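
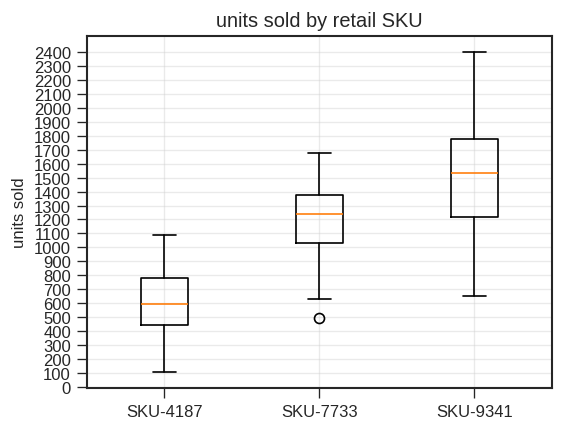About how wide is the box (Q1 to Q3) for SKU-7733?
≈ 400

Q3 ≈ 1400, Q1 ≈ 1000; IQR ≈ 400.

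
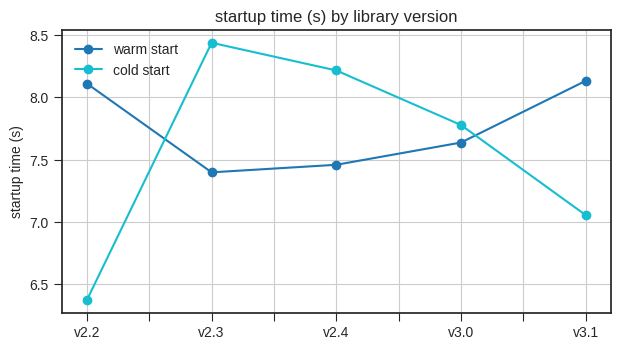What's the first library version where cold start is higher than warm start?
v2.3

v2.2: cold start ≈ 6.4 vs warm start ≈ 8.2 (not yet); v2.3: cold start ≈ 8.4 vs warm start ≈ 7.4 (first crossover).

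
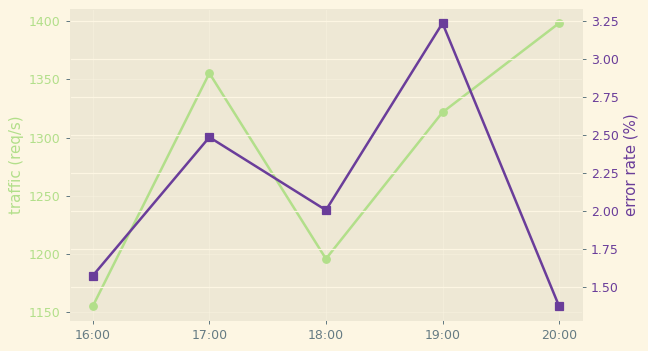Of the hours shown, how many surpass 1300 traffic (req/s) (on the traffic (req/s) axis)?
3

Above 1300: 17:00, 19:00, 20:00.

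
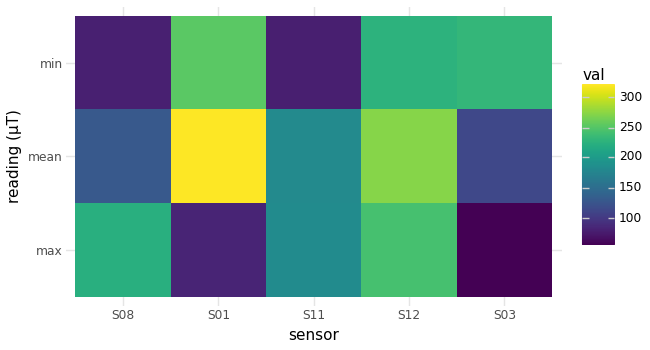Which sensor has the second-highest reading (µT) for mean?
Top 3 for mean: S01 ≈ 325, S12 ≈ 275, S11 ≈ 175.

S12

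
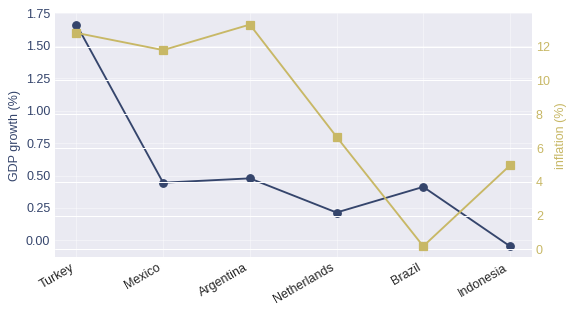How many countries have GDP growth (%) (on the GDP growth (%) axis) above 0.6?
1

Above 0.6: Turkey.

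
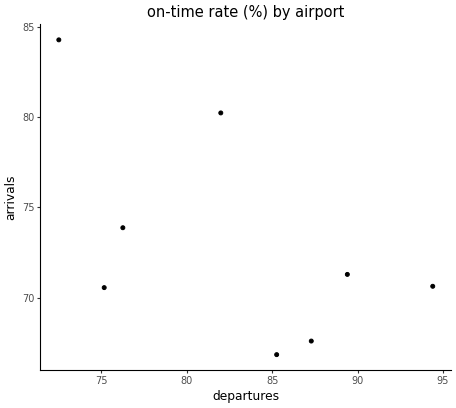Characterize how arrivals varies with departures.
negative, moderate

Points are negatively correlated; moderate (|r| ≈ 0.6).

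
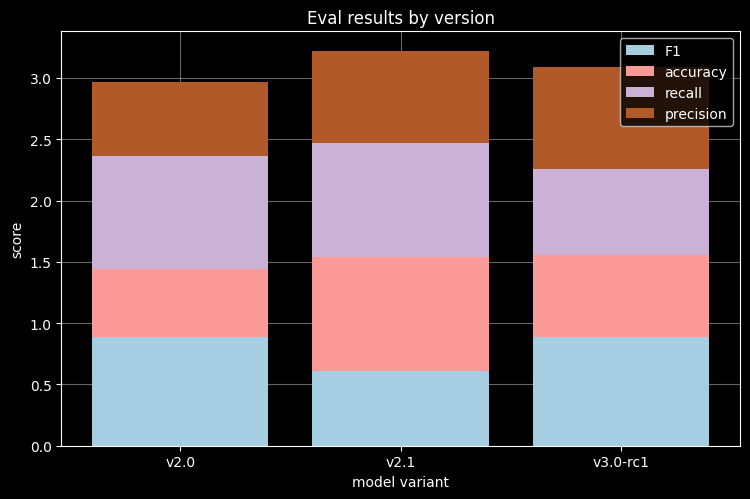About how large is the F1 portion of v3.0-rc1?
≈ 1.0

F1 top ≈ 1.0, bottom ≈ 0.0; segment ≈ 1.0.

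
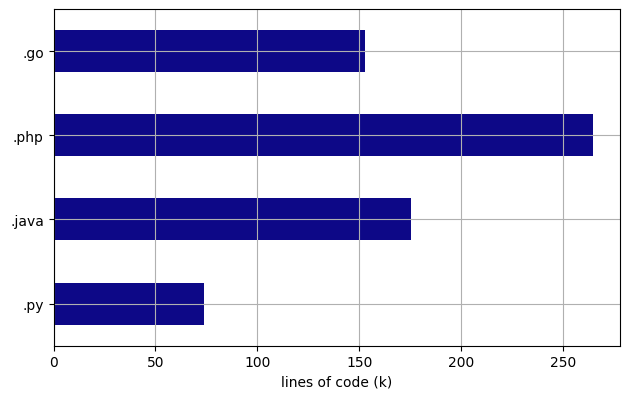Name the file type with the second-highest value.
.java

Top 3: .php ≈ 275, .java ≈ 175, .go ≈ 150.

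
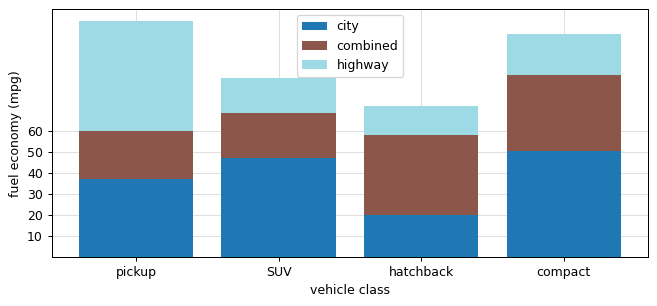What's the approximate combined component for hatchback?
≈ 40

combined top ≈ 60, bottom ≈ 20; segment ≈ 40.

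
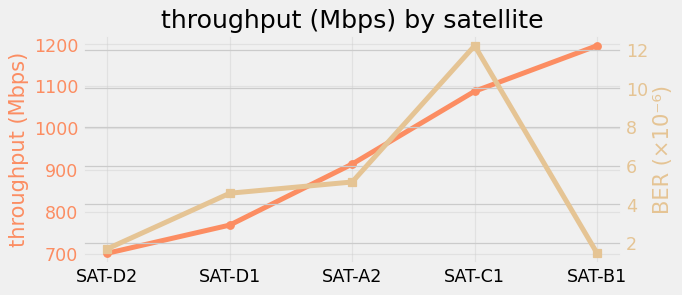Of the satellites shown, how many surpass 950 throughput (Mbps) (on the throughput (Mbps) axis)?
2

Above 950: SAT-C1, SAT-B1.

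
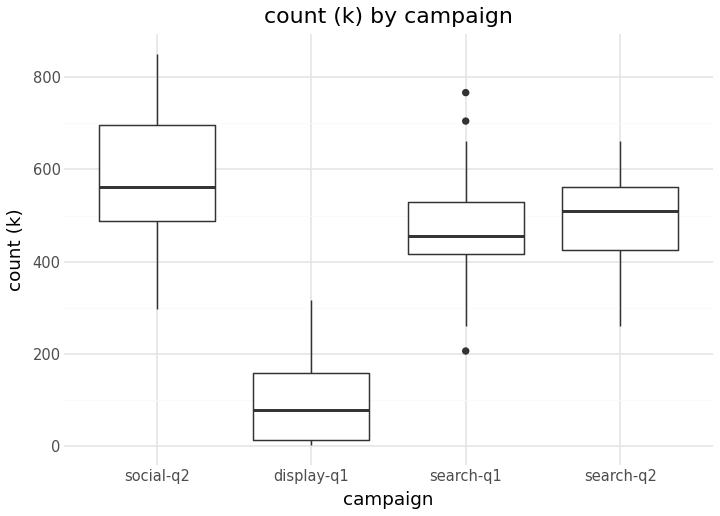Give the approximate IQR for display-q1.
≈ 150

Q3 ≈ 150, Q1 ≈ 0; IQR ≈ 150.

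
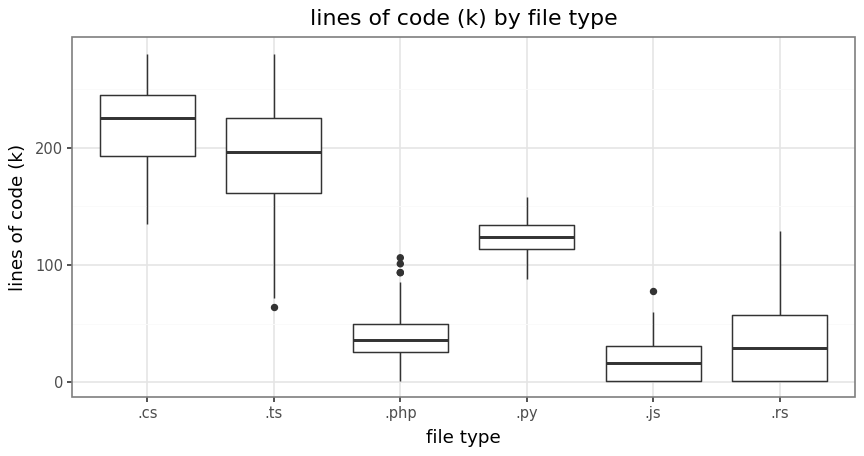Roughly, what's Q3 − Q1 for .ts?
≈ 60

Q3 ≈ 220, Q1 ≈ 160; IQR ≈ 60.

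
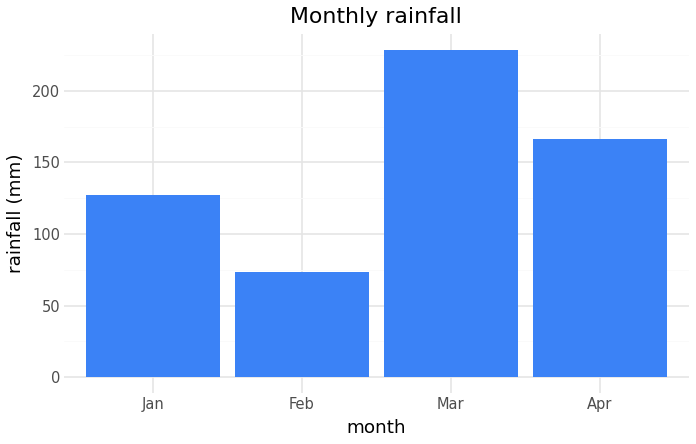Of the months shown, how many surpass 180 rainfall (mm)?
Above 180: Mar.

1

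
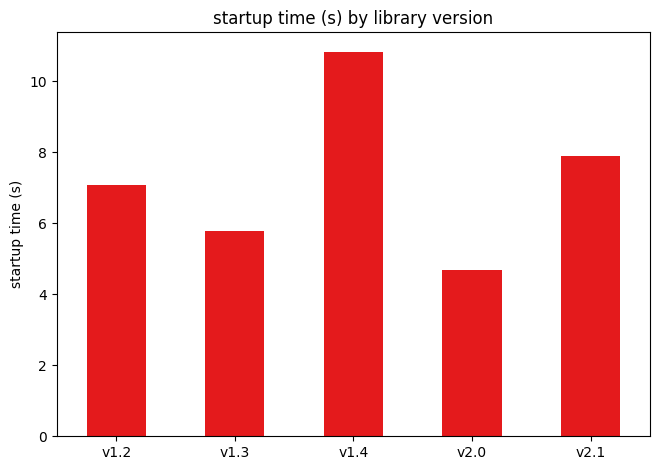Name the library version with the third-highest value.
v1.2

Top 4: v1.4 ≈ 11, v2.1 ≈ 8, v1.2 ≈ 7, v1.3 ≈ 6.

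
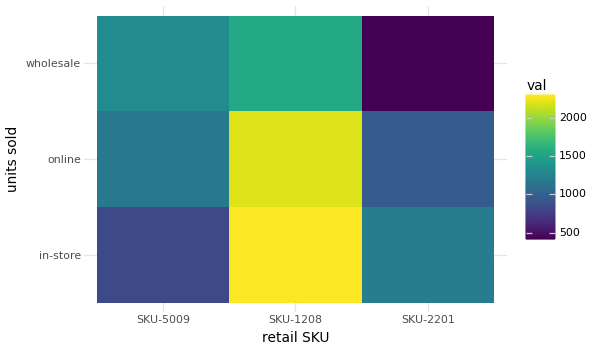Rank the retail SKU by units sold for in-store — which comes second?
SKU-2201

Top 3 for in-store: SKU-1208 ≈ 2400, SKU-2201 ≈ 1200, SKU-5009 ≈ 800.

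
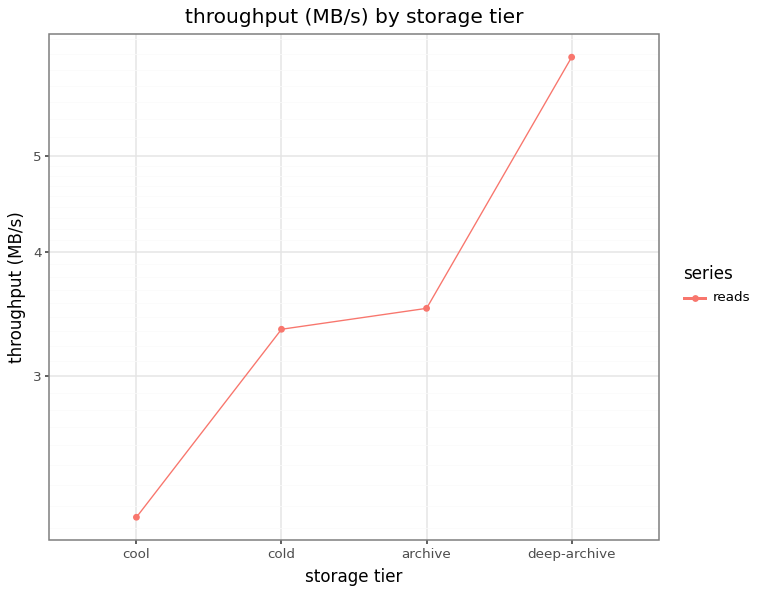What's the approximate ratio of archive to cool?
archive ≈ 3.5, cool ≈ 2.0; 3.5/2.0 ≈ 1.75.

≈ 1.75×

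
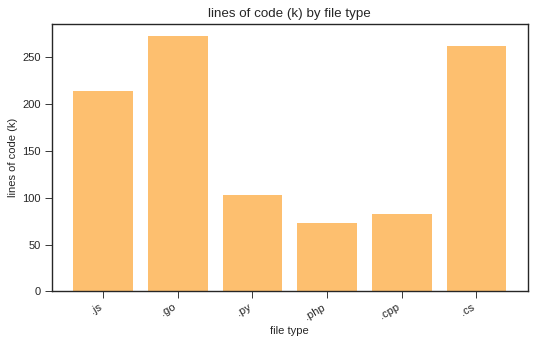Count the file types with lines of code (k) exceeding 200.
Above 200: .js, .go, .cs.

3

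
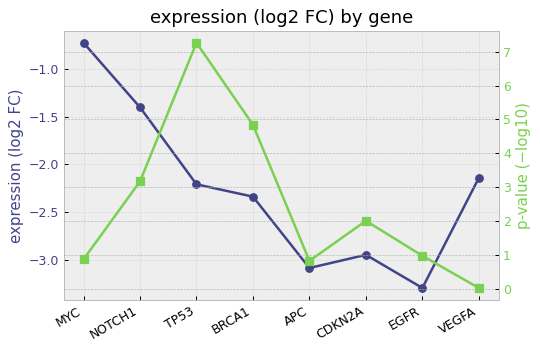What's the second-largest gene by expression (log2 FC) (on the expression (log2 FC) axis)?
Top 3 (on the expression (log2 FC) axis): MYC ≈ -0.5, NOTCH1 ≈ -1.5, VEGFA ≈ -2.0.

NOTCH1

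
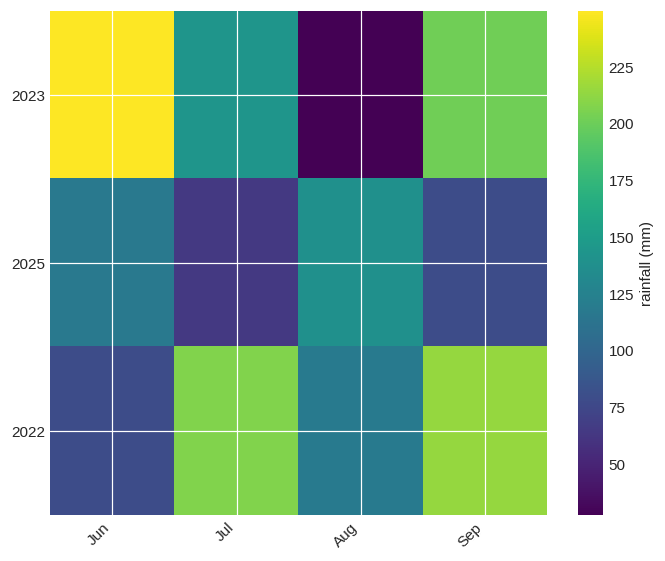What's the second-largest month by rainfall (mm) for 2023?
Sep

Top 3 for 2023: Jun ≈ 240, Sep ≈ 200, Jul ≈ 140.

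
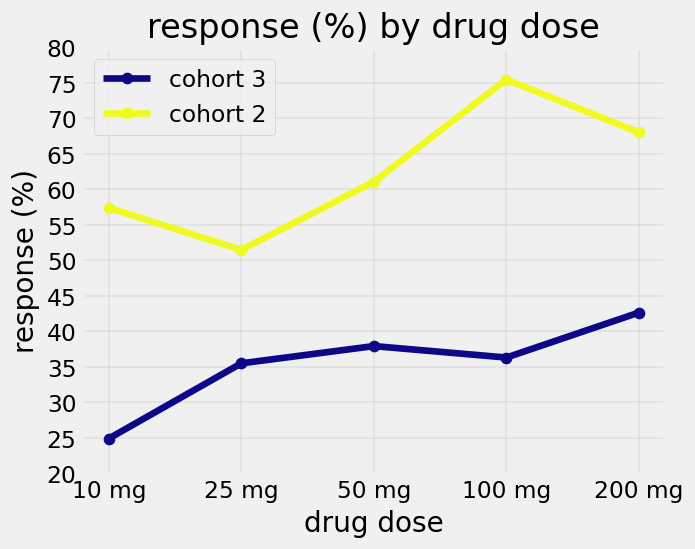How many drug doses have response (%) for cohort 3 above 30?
4

Above 30: 25 mg, 50 mg, 100 mg, 200 mg.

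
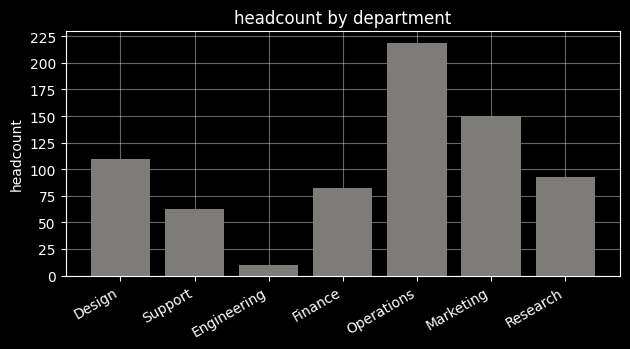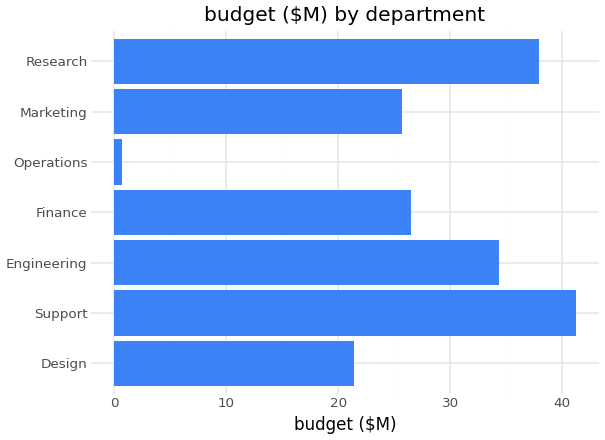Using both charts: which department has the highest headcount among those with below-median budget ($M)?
Chart 2 median budget ($M) ≈ 25; below-median departments: Design, Operations, Marketing. Among those, Operations has the highest headcount (≈ 225).

Operations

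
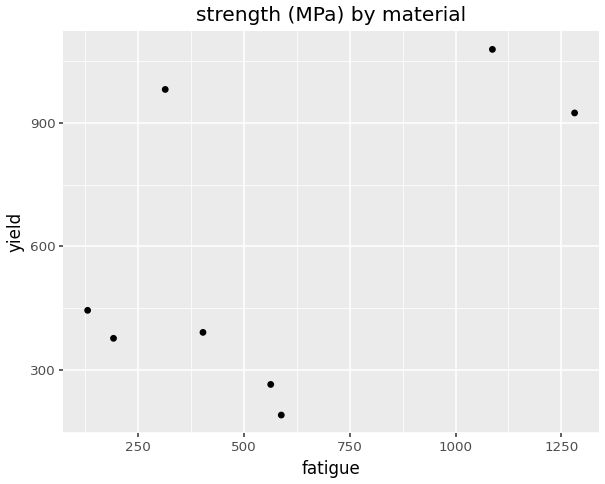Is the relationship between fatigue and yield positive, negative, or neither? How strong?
Points are positively correlated; moderate (|r| ≈ 0.5).

positive, moderate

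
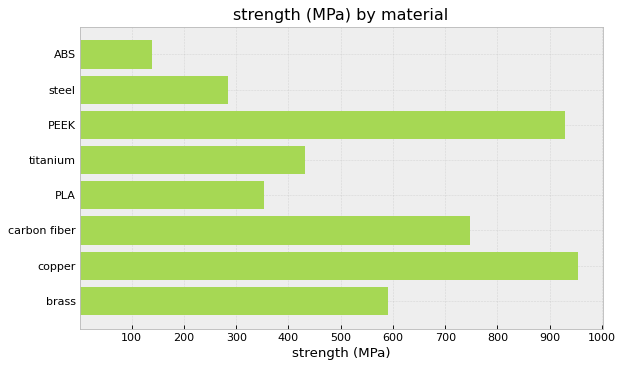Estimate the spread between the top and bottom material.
≈ 900

Max copper ≈ 1000, min ABS ≈ 100; range ≈ 900.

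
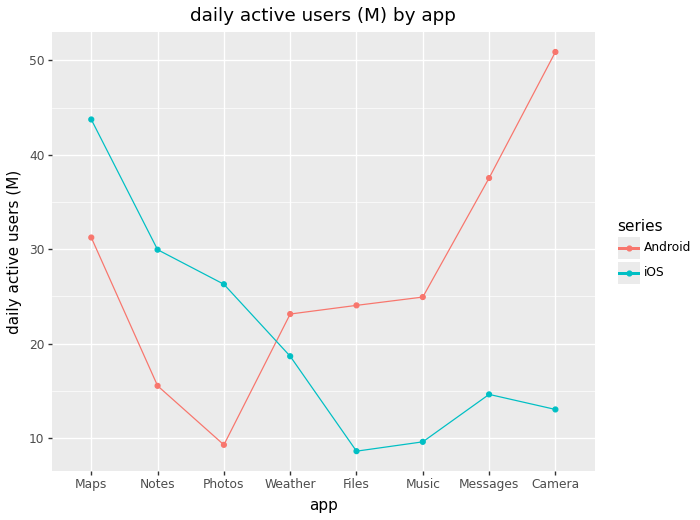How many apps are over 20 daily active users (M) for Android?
6

Above 20: Maps, Weather, Files, Music, Messages, Camera.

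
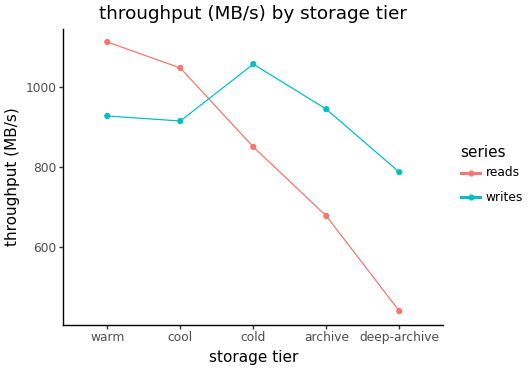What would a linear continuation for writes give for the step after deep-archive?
Last three: 1100, 900, 800 → slope ≈ -150/step → next ≈ 650.

≈ 650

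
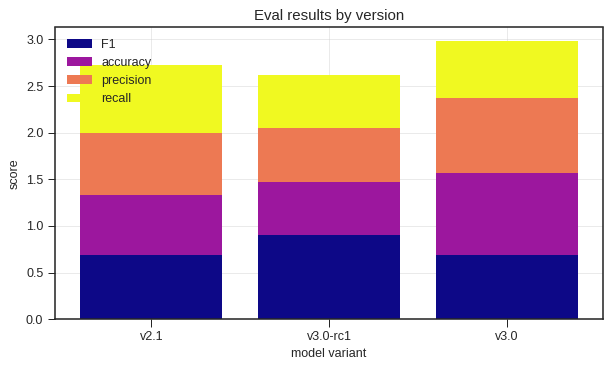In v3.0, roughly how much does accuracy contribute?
accuracy top ≈ 1.5, bottom ≈ 0.5; segment ≈ 1.0.

≈ 1.0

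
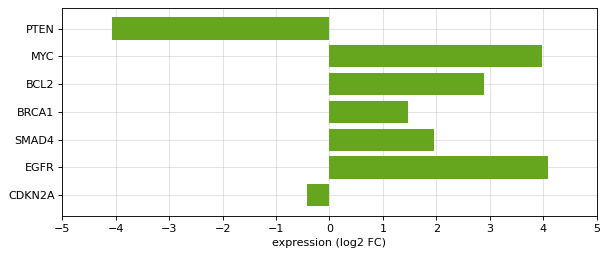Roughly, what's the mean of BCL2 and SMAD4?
(3 + 2) / 2 ≈ 2.

≈ 2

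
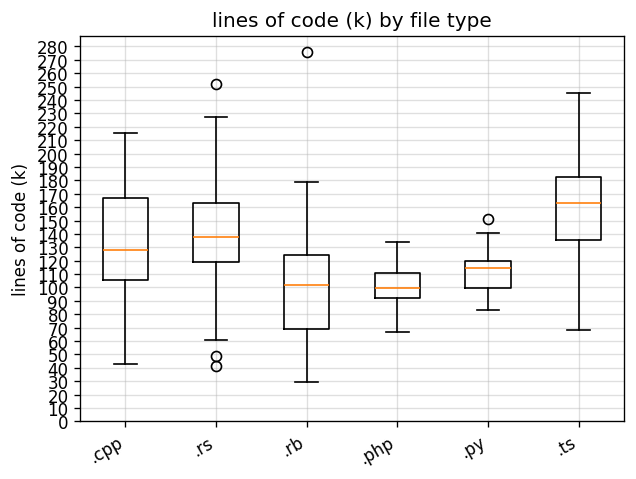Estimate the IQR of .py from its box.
≈ 20

Q3 ≈ 120, Q1 ≈ 100; IQR ≈ 20.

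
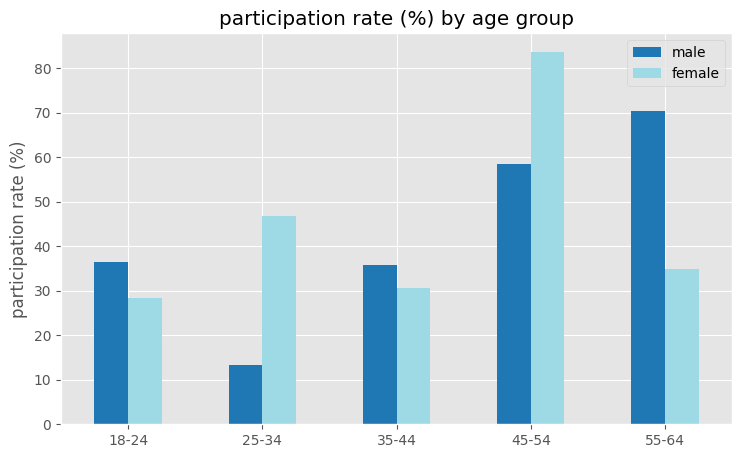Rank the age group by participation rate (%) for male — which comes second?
45-54

Top 3 for male: 55-64 ≈ 70, 45-54 ≈ 60, 18-24 ≈ 40.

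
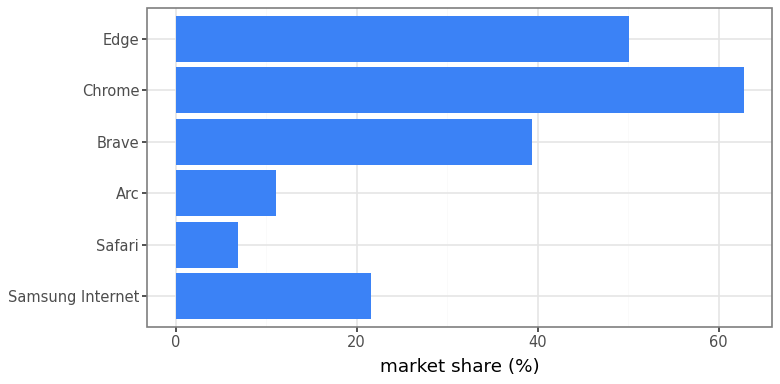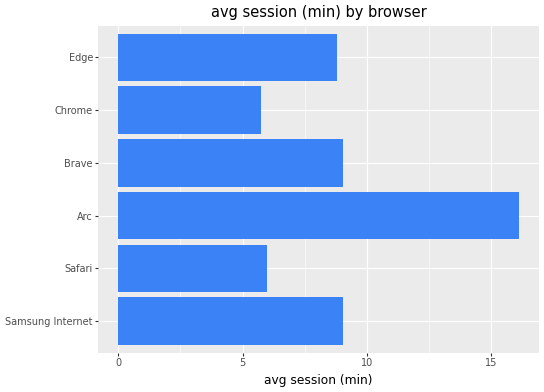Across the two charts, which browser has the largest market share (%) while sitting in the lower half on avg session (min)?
Chart 2 median avg session (min) ≈ 8; below-median browsers: Safari, Chrome, Edge. Among those, Chrome has the highest market share (%) (≈ 60).

Chrome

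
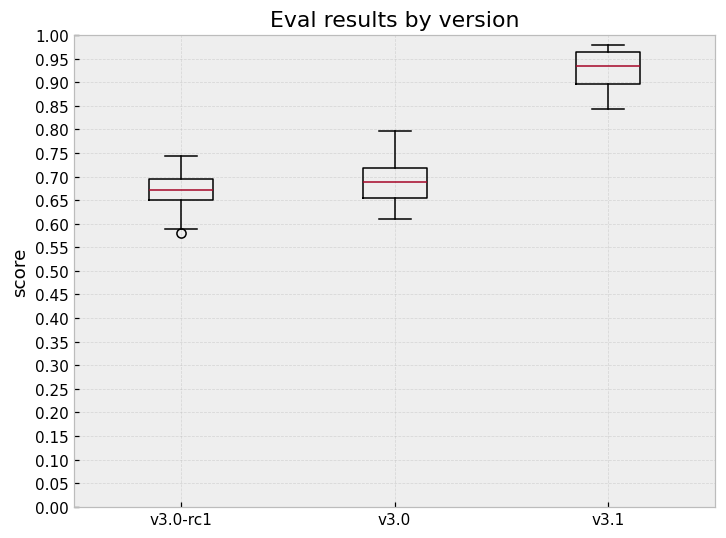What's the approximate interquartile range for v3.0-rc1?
Q3 ≈ 0.70, Q1 ≈ 0.65; IQR ≈ 0.05.

≈ 0.05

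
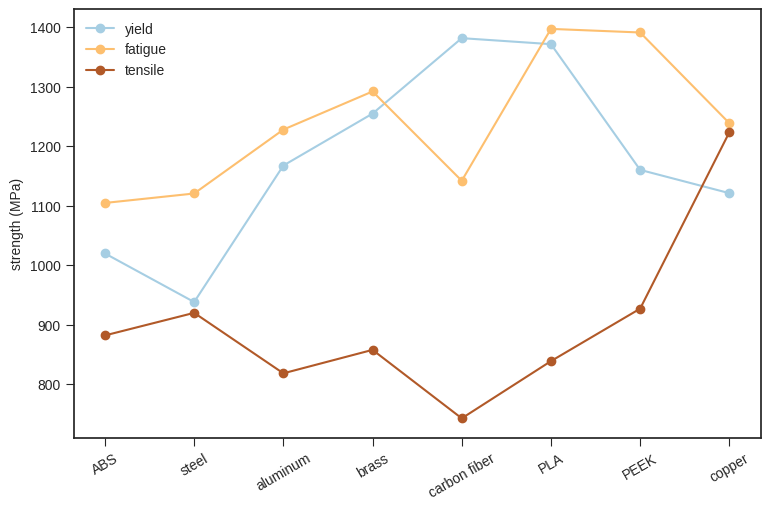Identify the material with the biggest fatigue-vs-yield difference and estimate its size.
carbon fiber: fatigue ≈ 1100, yield ≈ 1400 → gap ≈ 300. Next-largest (PEEK) is only ≈ 200.

carbon fiber, ≈ 300 MPa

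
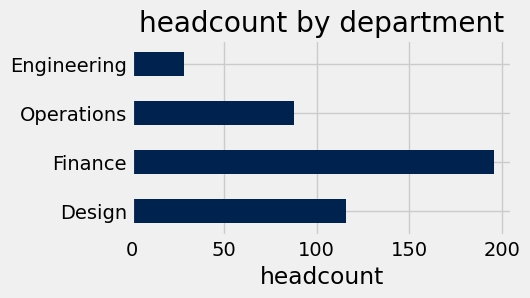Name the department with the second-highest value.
Design

Top 3: Finance ≈ 200, Design ≈ 120, Operations ≈ 80.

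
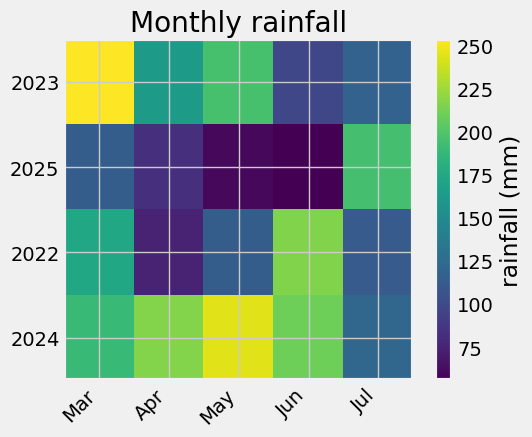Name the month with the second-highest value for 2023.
May

Top 3 for 2023: Mar ≈ 260, May ≈ 200, Apr ≈ 160.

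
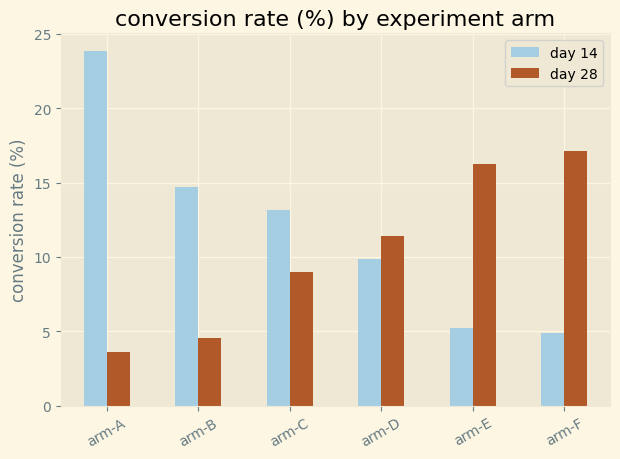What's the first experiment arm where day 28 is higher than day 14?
arm-C: day 28 ≈ 8 vs day 14 ≈ 14 (not yet); arm-D: day 28 ≈ 12 vs day 14 ≈ 10 (first crossover).

arm-D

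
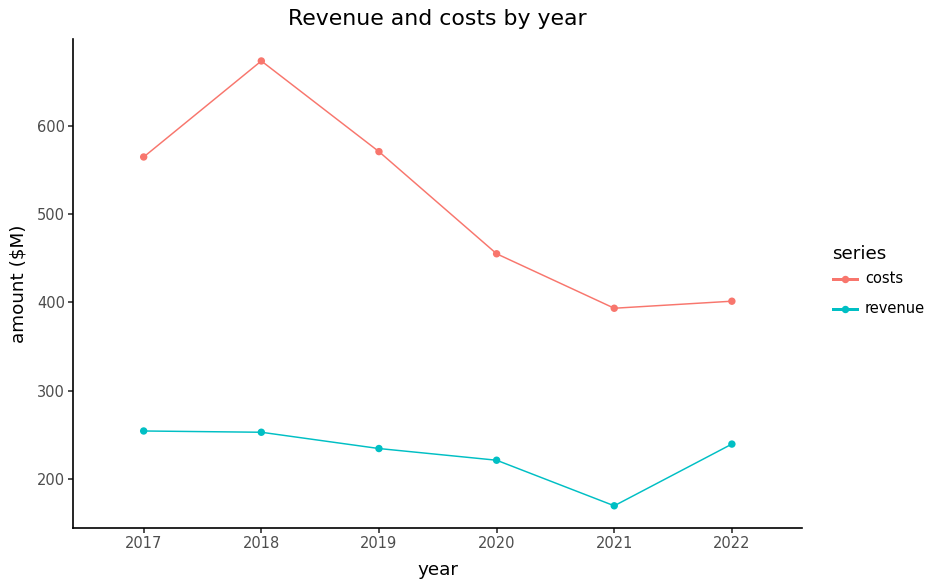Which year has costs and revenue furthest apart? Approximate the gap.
2018, ≈ 400 $M

2018: costs ≈ 650, revenue ≈ 250 → gap ≈ 400. Next-largest (2019) is only ≈ 300.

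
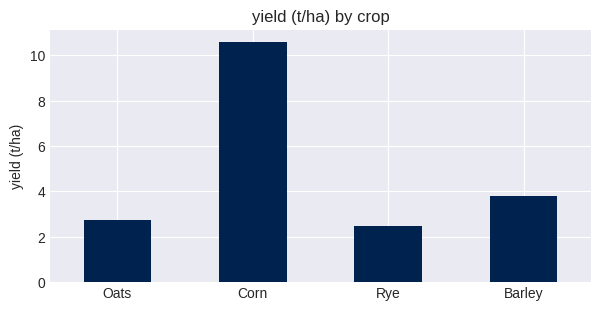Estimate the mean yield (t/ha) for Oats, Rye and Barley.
(3 + 2 + 4) / 3 ≈ 3.

≈ 3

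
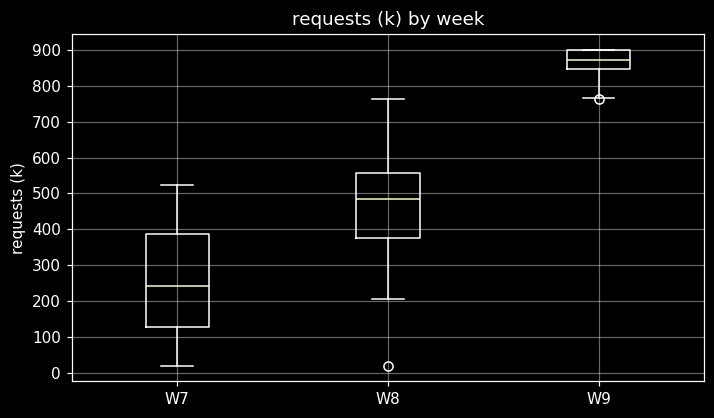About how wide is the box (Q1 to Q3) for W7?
Q3 ≈ 400, Q1 ≈ 100; IQR ≈ 300.

≈ 300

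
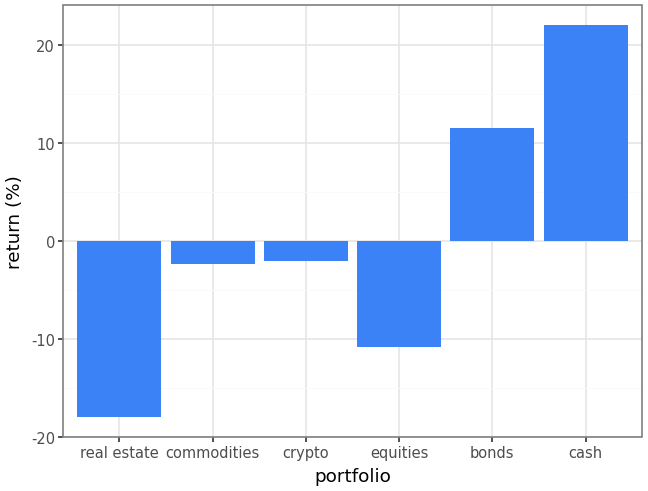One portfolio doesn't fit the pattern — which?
cash ≈ 20; the rest sit between ≈ -20 and ≈ 10.

cash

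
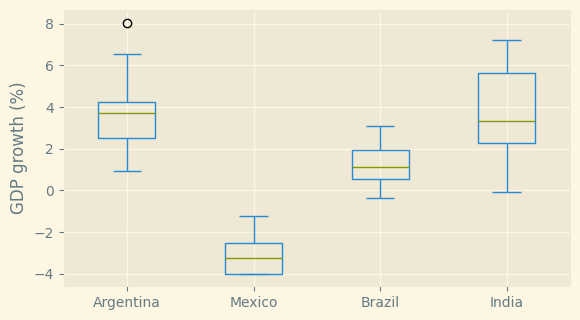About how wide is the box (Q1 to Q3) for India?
Q3 ≈ 6, Q1 ≈ 2; IQR ≈ 4.

≈ 4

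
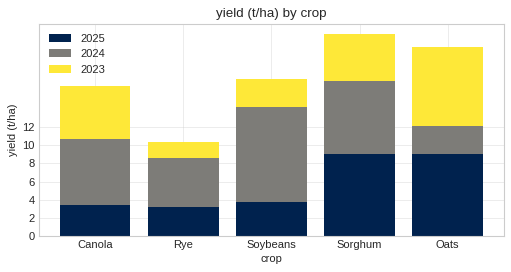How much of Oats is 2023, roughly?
2023 top ≈ 20, bottom ≈ 12; segment ≈ 8.

≈ 8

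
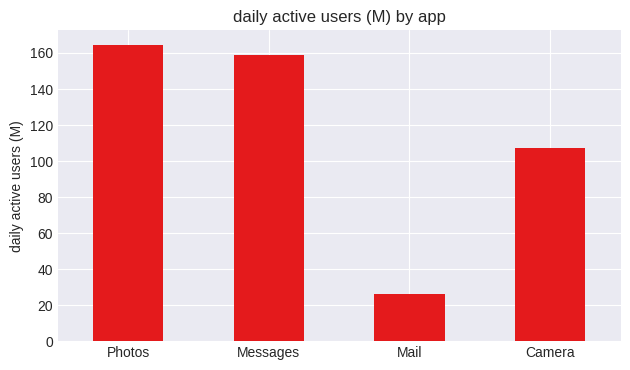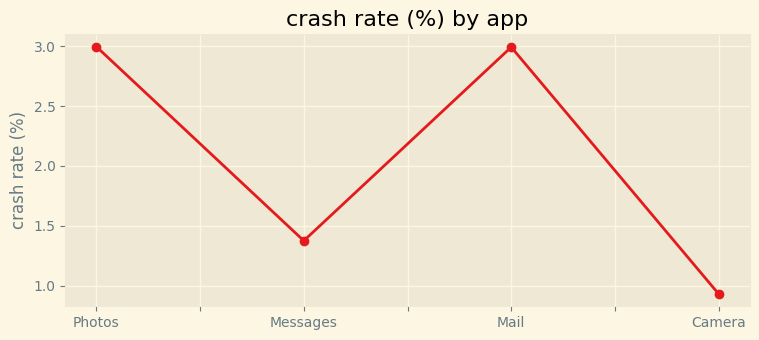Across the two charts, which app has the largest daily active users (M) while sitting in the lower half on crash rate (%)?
Chart 2 median crash rate (%) ≈ 2; below-median apps: Messages, Camera. Among those, Messages has the highest daily active users (M) (≈ 160).

Messages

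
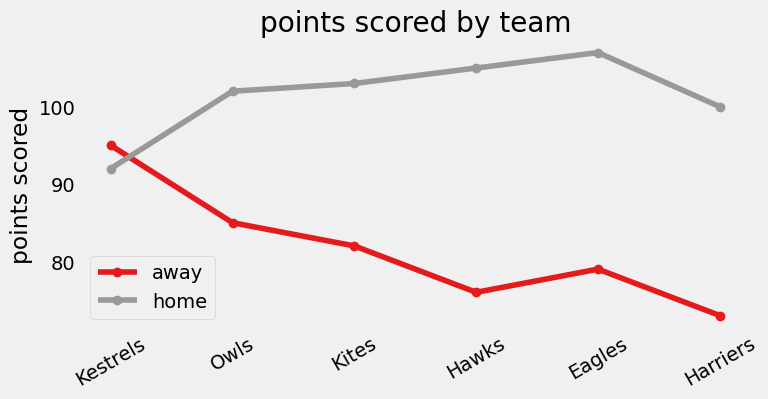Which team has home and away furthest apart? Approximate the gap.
Hawks, ≈ 30

Hawks: home ≈ 105, away ≈ 75 → gap ≈ 30. Next-largest (Eagles) is only ≈ 25.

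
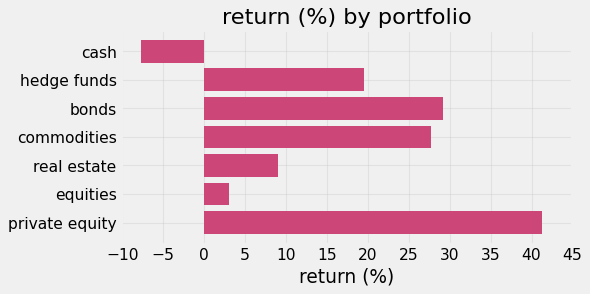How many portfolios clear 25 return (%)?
Above 25: bonds, commodities, private equity.

3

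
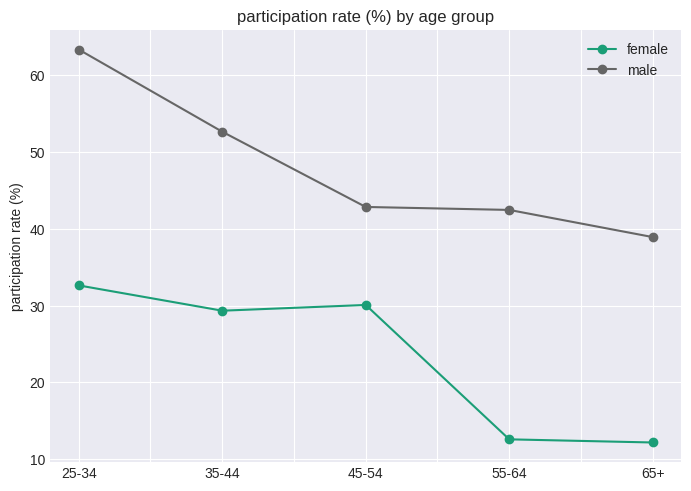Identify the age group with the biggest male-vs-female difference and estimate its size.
25-34, ≈ 30 %

25-34: male ≈ 65, female ≈ 35 → gap ≈ 30. Next-largest (55-64) is only ≈ 25.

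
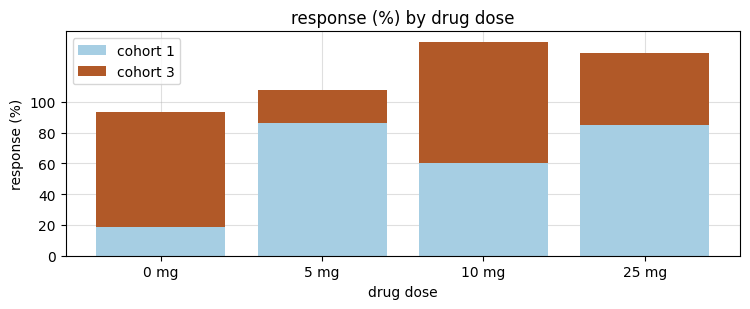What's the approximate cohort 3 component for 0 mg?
cohort 3 top ≈ 100, bottom ≈ 20; segment ≈ 80.

≈ 80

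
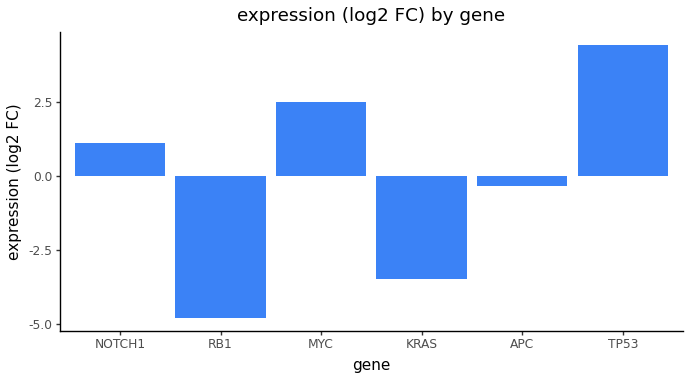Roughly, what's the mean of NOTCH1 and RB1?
≈ -2

(1 + -5) / 2 ≈ -2.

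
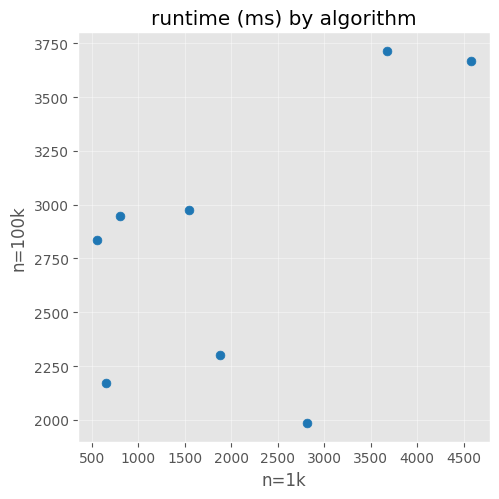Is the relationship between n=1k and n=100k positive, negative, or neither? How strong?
positive, moderate

Points are positively correlated; moderate (|r| ≈ 0.5).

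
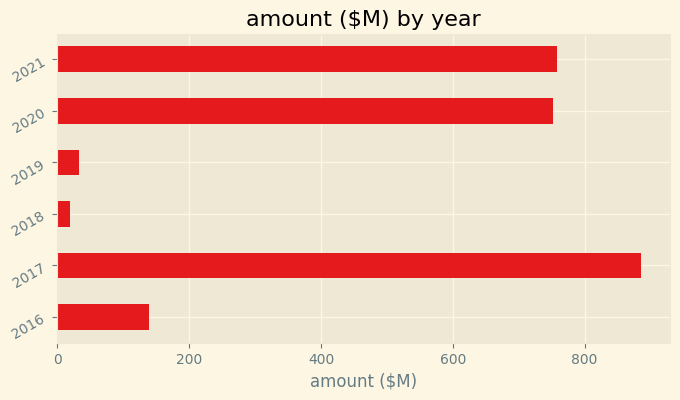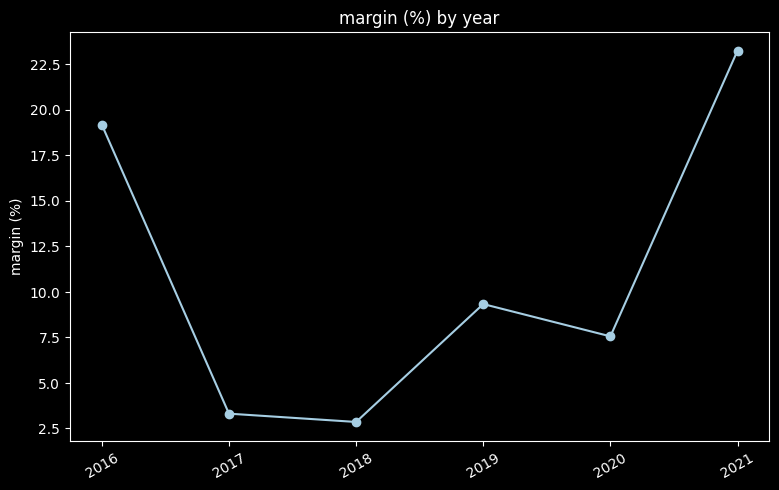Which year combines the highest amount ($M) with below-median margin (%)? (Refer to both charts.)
Chart 2 median margin (%) ≈ 10; below-median years: 2017, 2018, 2020. Among those, 2017 has the highest amount ($M) (≈ 900).

2017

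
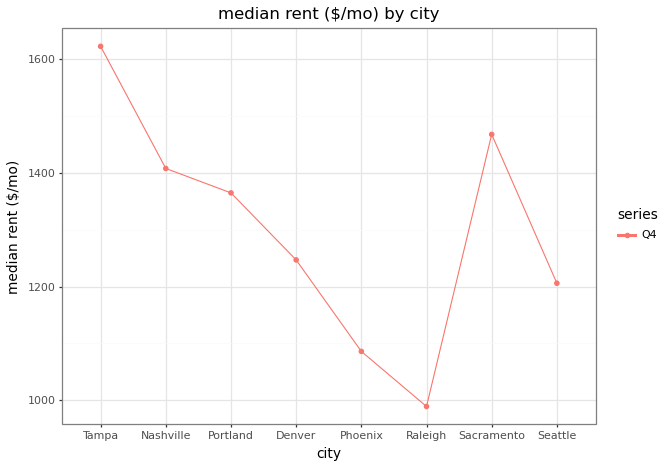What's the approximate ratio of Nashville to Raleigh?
≈ 1.4×

Nashville ≈ 1400, Raleigh ≈ 1000; 1400/1000 ≈ 1.4.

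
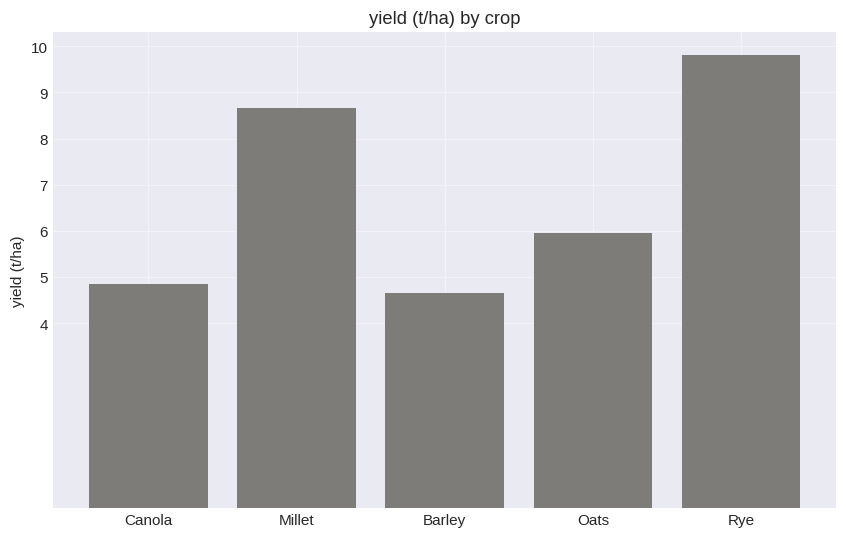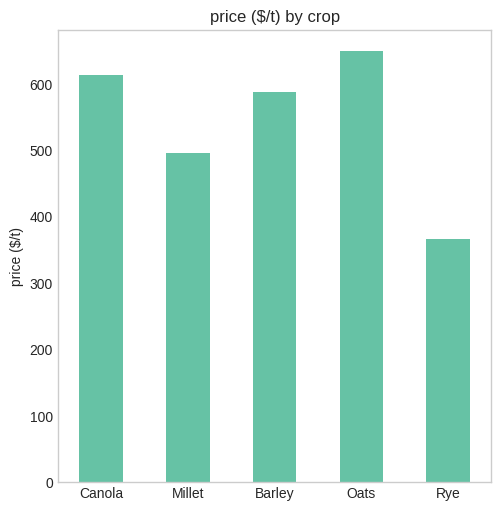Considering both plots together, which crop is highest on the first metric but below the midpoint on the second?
Chart 2 median price ($/t) ≈ 600; below-median crops: Millet, Rye. Among those, Rye has the highest yield (t/ha) (≈ 10).

Rye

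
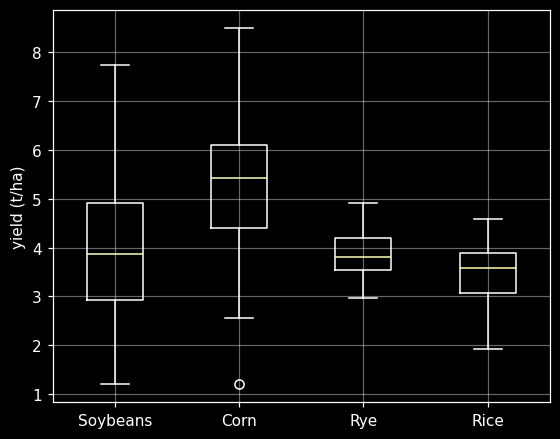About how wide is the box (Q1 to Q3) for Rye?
Q3 ≈ 4.2, Q1 ≈ 3.6; IQR ≈ 0.6.

≈ 0.6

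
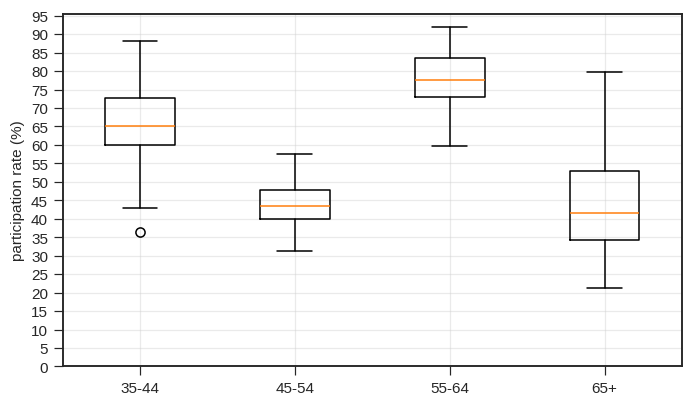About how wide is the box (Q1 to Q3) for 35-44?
Q3 ≈ 75, Q1 ≈ 60; IQR ≈ 15.

≈ 15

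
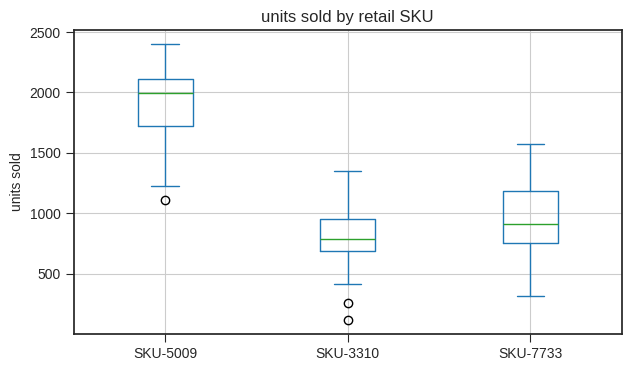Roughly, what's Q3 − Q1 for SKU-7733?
≈ 400

Q3 ≈ 1200, Q1 ≈ 800; IQR ≈ 400.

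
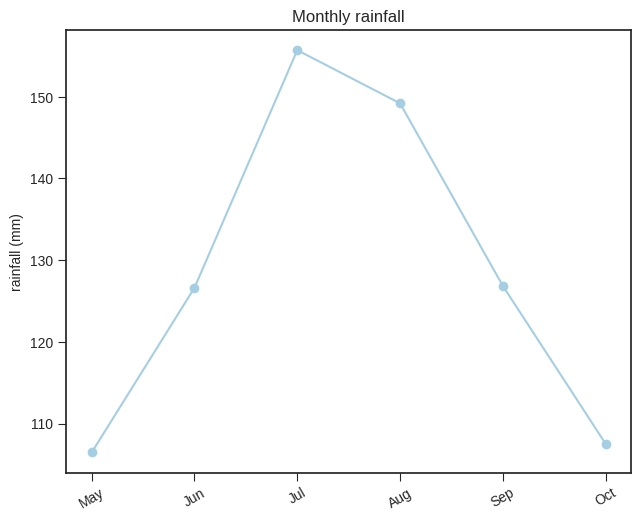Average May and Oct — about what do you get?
(105 + 110) / 2 ≈ 108.

≈ 108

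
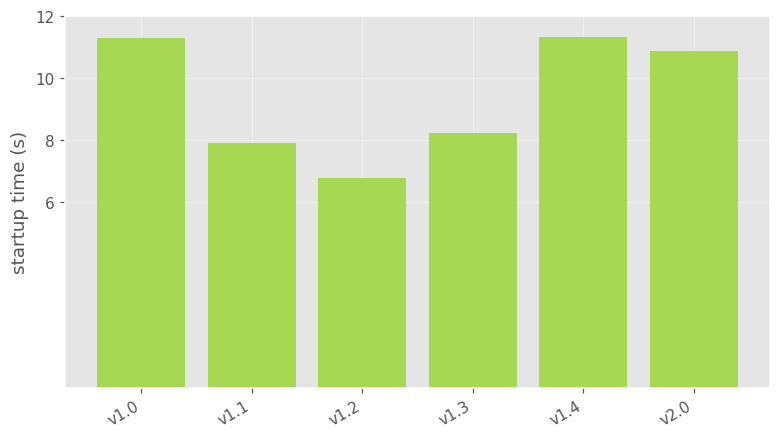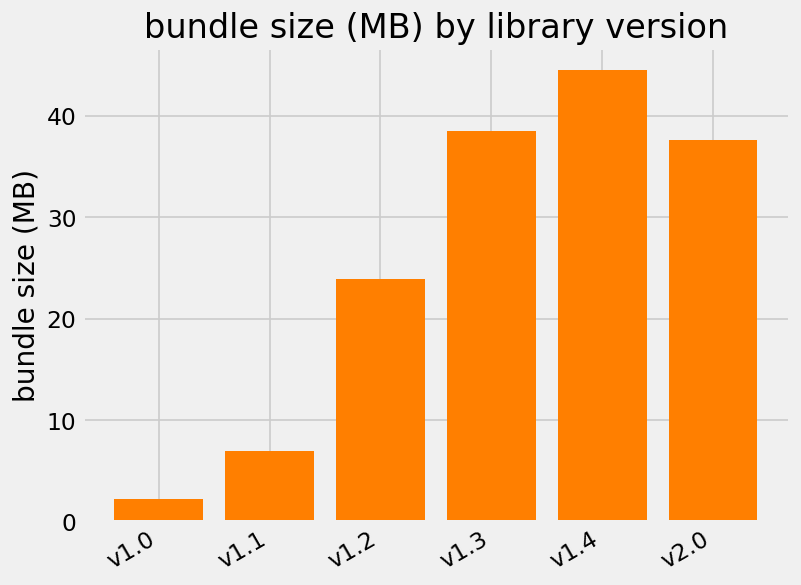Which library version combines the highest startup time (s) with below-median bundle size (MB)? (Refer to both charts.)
v1.0

Chart 2 median bundle size (MB) ≈ 30; below-median library versions: v1.0, v1.1, v1.2. Among those, v1.0 has the highest startup time (s) (≈ 12).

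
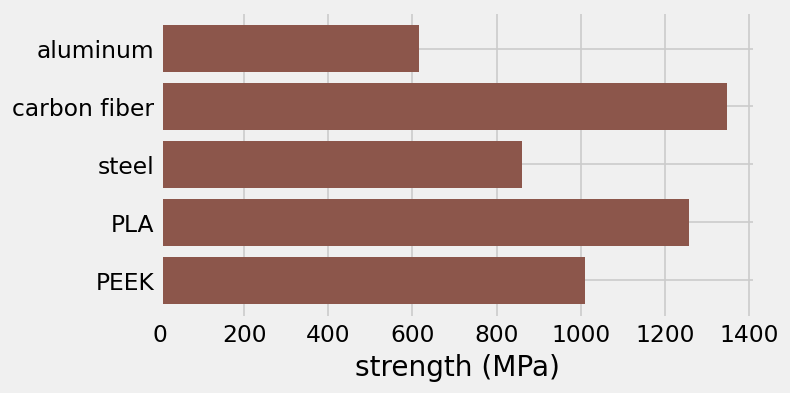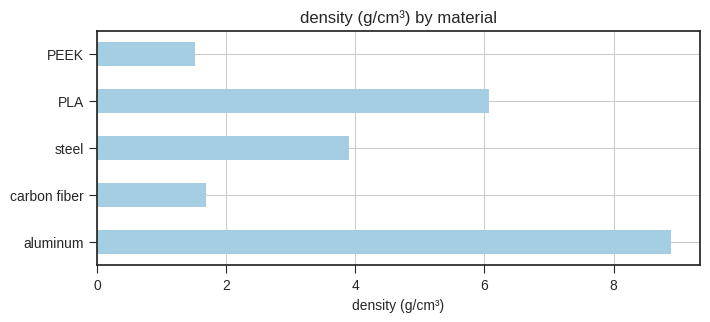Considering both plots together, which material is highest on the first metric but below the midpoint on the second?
carbon fiber

Chart 2 median density (g/cm³) ≈ 4; below-median materials: carbon fiber, PEEK. Among those, carbon fiber has the highest strength (MPa) (≈ 1400).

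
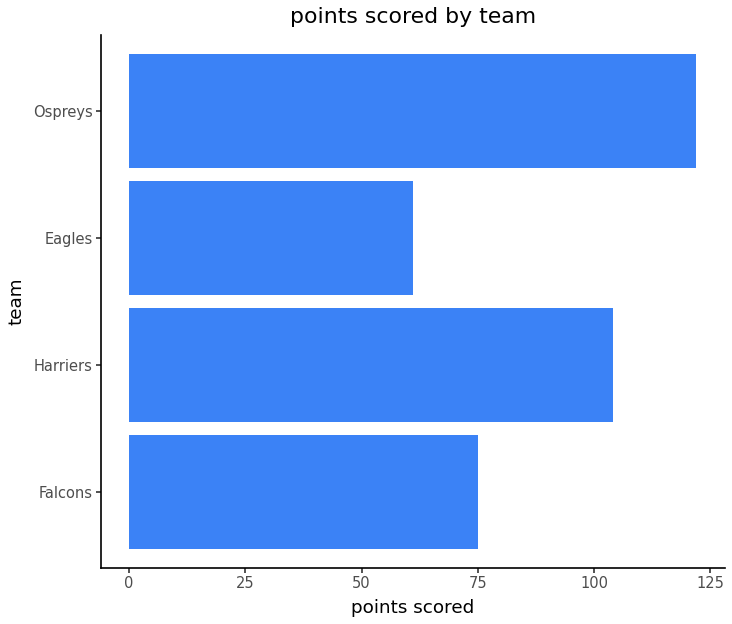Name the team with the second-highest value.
Harriers

Top 3: Ospreys ≈ 120, Harriers ≈ 100, Falcons ≈ 80.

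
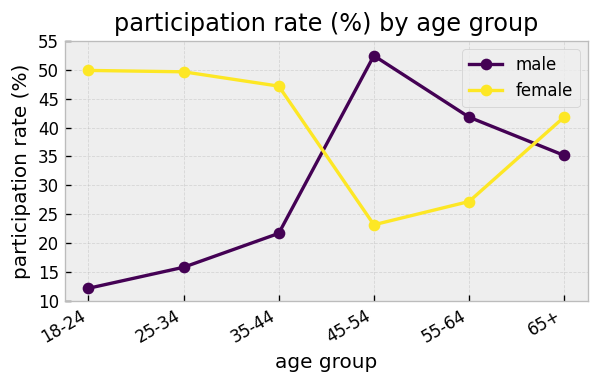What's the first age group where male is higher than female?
45-54

35-44: male ≈ 20 vs female ≈ 45 (not yet); 45-54: male ≈ 50 vs female ≈ 25 (first crossover).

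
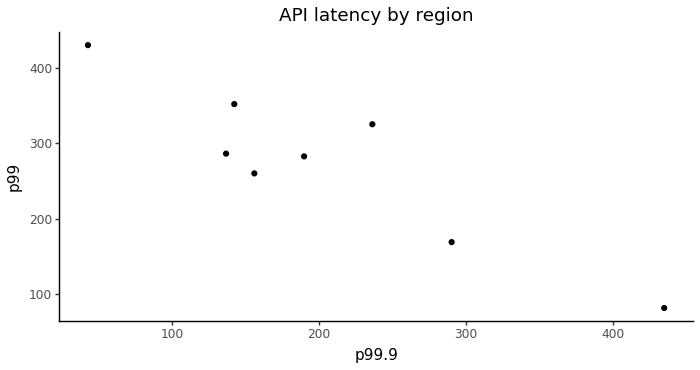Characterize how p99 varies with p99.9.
Points are negatively correlated; strong (|r| ≈ 0.9).

negative, strong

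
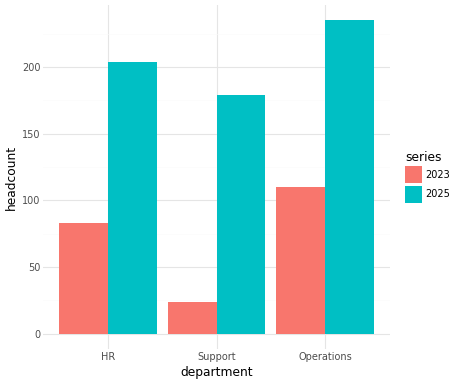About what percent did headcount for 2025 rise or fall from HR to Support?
≈ -10%

HR ≈ 200, Support ≈ 180; (180 − 200) / 200 ≈ -10%.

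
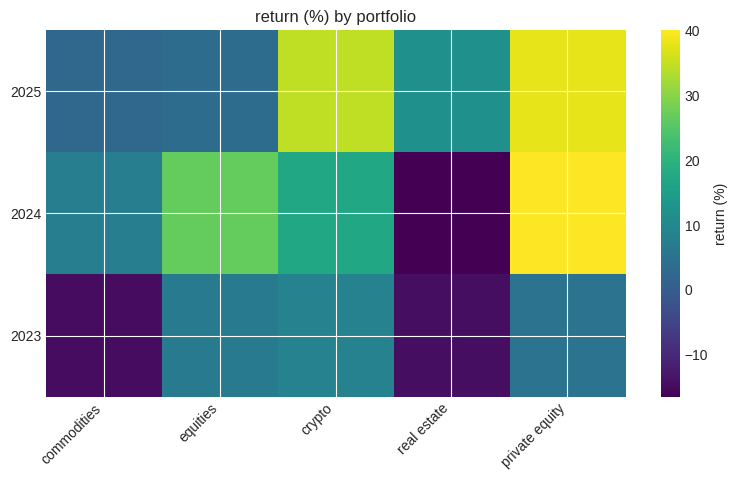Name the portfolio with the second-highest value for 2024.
Top 3 for 2024: private equity ≈ 40, equities ≈ 25, crypto ≈ 15.

equities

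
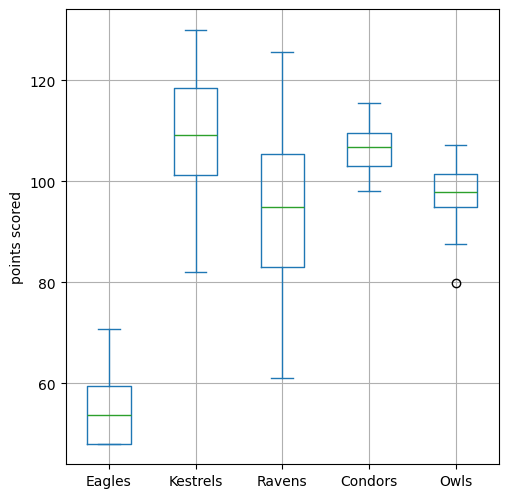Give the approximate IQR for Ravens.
≈ 20

Q3 ≈ 105, Q1 ≈ 85; IQR ≈ 20.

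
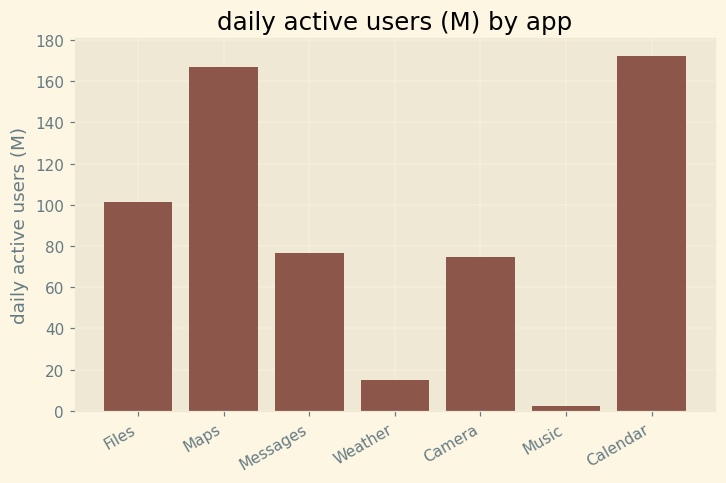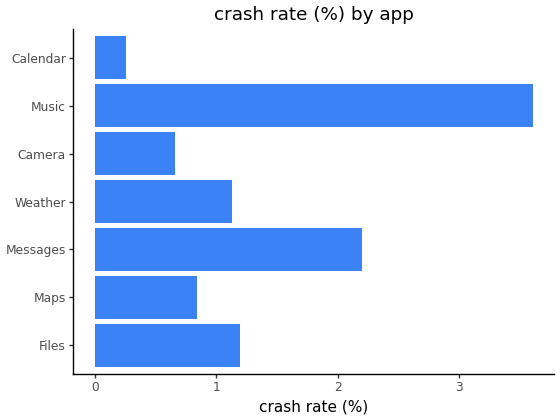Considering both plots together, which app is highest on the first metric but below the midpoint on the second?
Calendar

Chart 2 median crash rate (%) ≈ 1; below-median apps: Maps, Camera, Calendar. Among those, Calendar has the highest daily active users (M) (≈ 180).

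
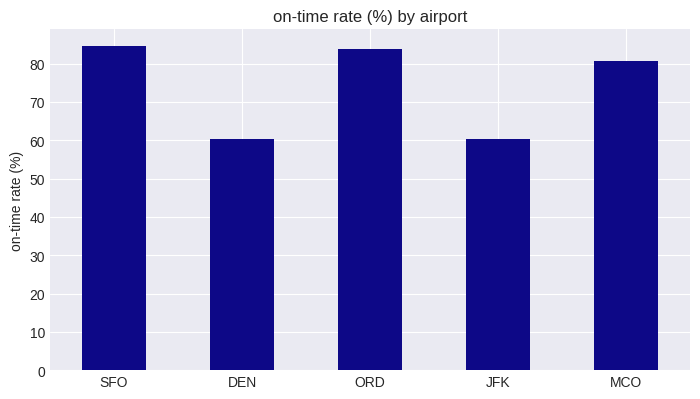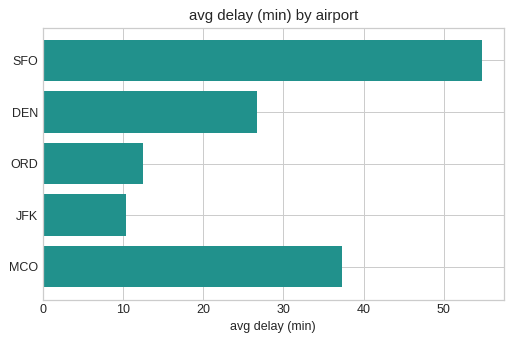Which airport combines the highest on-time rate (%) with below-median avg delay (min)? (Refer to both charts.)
ORD

Chart 2 median avg delay (min) ≈ 30; below-median airports: ORD, JFK. Among those, ORD has the highest on-time rate (%) (≈ 80).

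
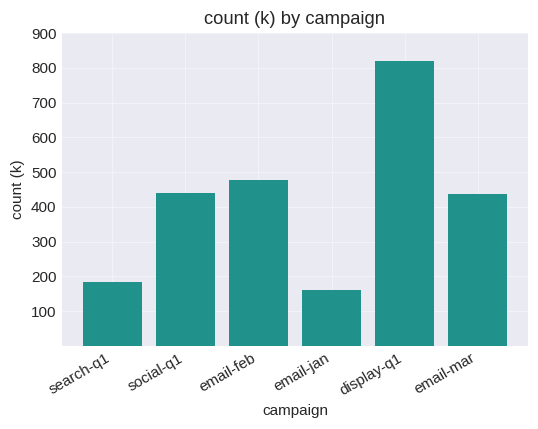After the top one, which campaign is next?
Top 3: display-q1 ≈ 800, email-feb ≈ 500, social-q1 ≈ 400.

email-feb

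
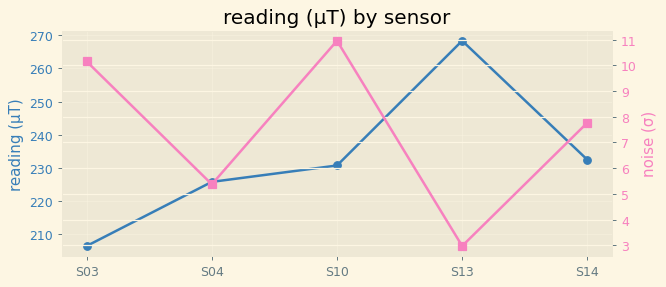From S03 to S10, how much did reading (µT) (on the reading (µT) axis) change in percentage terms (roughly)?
S03 ≈ 210, S10 ≈ 230; (230 − 210) / 210 ≈ +9.5%.

≈ +9.5%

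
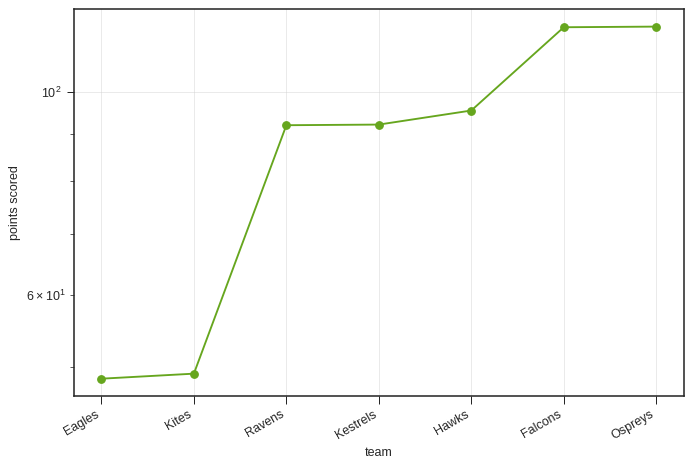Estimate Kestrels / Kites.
≈ 1.8×

Kestrels ≈ 90, Kites ≈ 50; 90/50 ≈ 1.8.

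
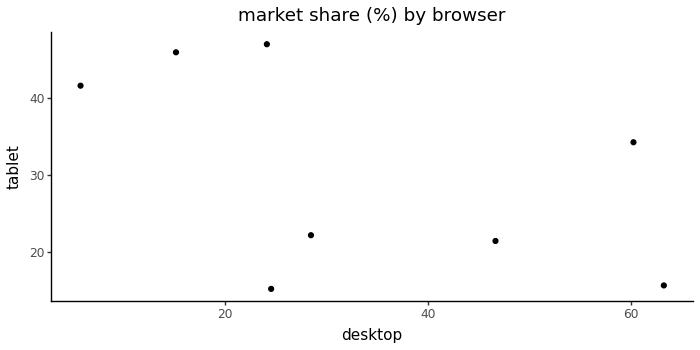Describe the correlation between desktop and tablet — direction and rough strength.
negative, moderate

Points are negatively correlated; moderate (|r| ≈ 0.5).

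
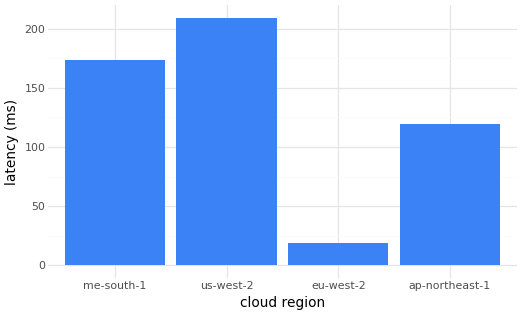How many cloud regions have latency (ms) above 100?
Above 100: me-south-1, us-west-2, ap-northeast-1.

3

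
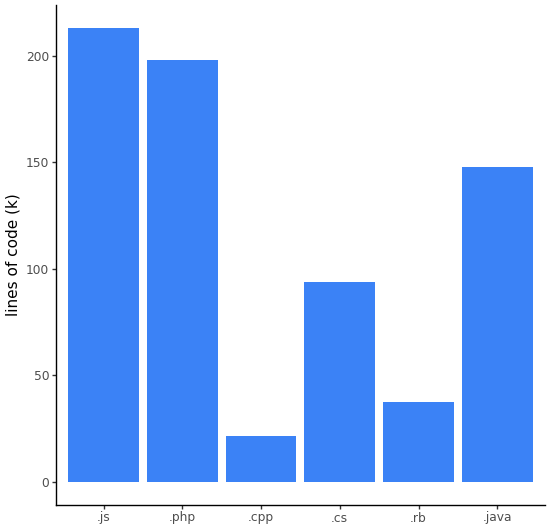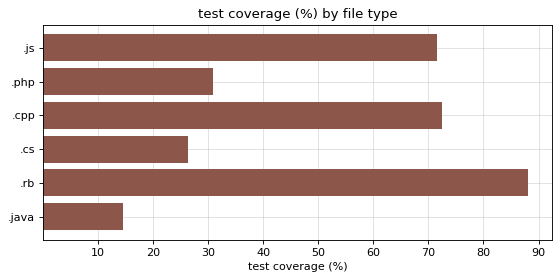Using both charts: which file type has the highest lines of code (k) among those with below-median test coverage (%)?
.php

Chart 2 median test coverage (%) ≈ 50; below-median file types: .php, .cs, .java. Among those, .php has the highest lines of code (k) (≈ 200).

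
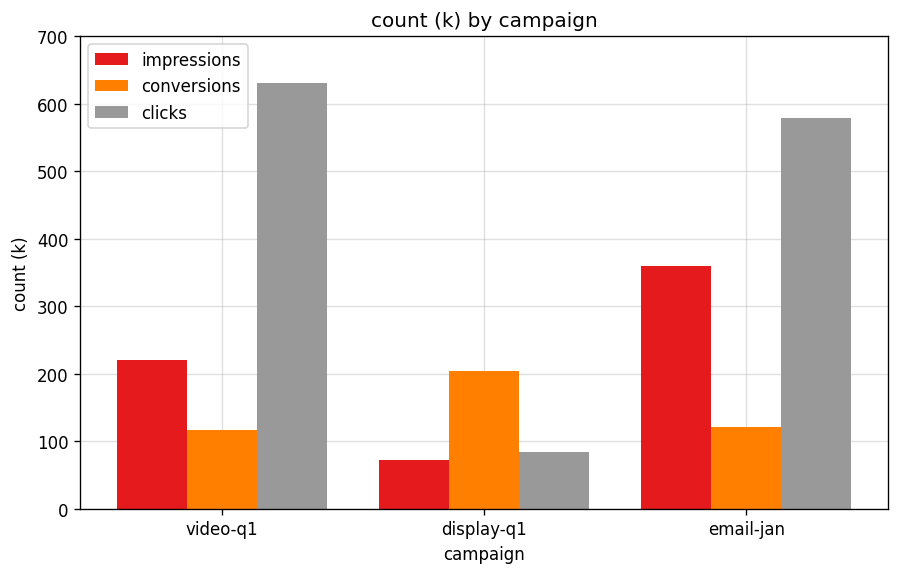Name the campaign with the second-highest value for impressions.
Top 3 for impressions: email-jan ≈ 400, video-q1 ≈ 200, display-q1 ≈ 100.

video-q1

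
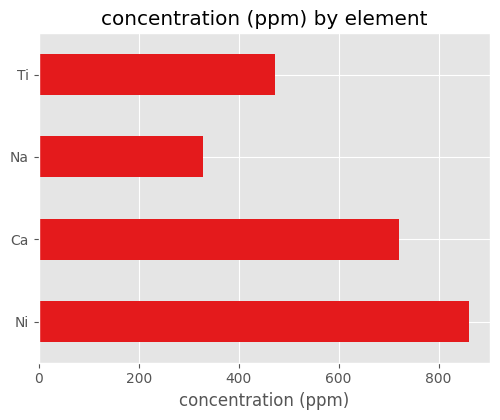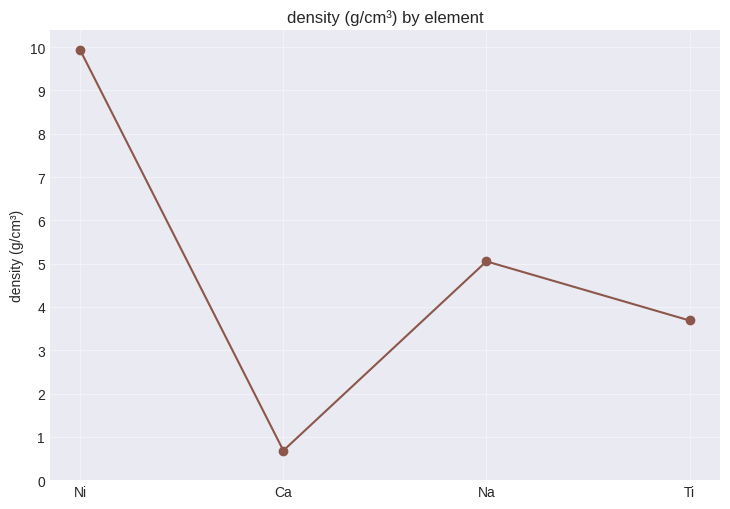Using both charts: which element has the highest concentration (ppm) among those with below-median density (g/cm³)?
Chart 2 median density (g/cm³) ≈ 4; below-median elements: Ca, Ti. Among those, Ca has the highest concentration (ppm) (≈ 700).

Ca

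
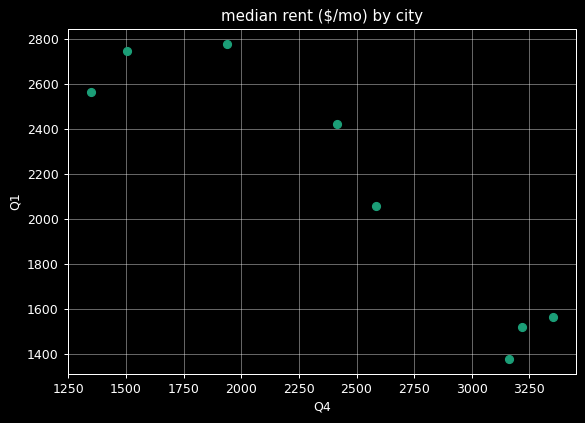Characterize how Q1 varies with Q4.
negative, strong

Points are negatively correlated; strong (|r| ≈ 0.9).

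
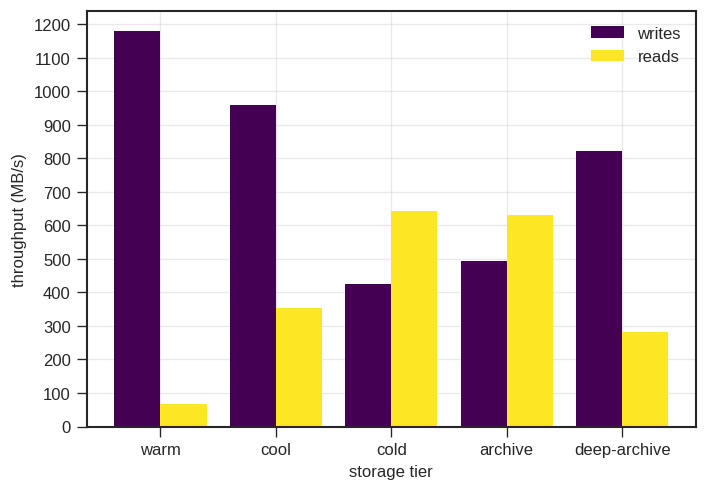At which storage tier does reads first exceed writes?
cool: reads ≈ 400 vs writes ≈ 1000 (not yet); cold: reads ≈ 600 vs writes ≈ 400 (first crossover).

cold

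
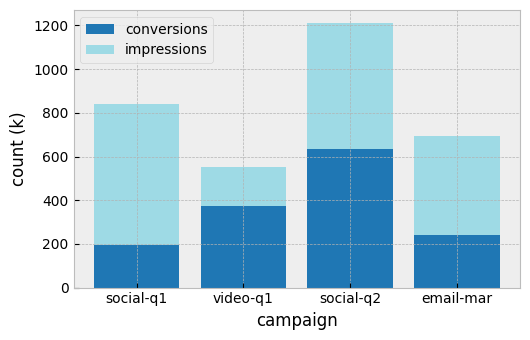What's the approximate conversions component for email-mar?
conversions top ≈ 200, bottom ≈ 0; segment ≈ 200.

≈ 200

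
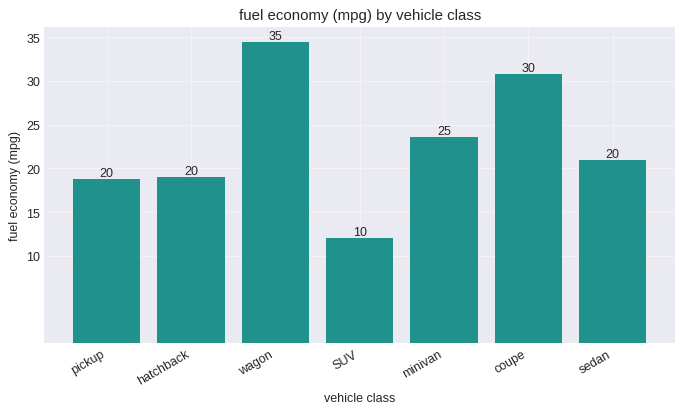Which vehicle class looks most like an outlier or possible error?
wagon

wagon ≈ 35; the rest sit between ≈ 10 and ≈ 30.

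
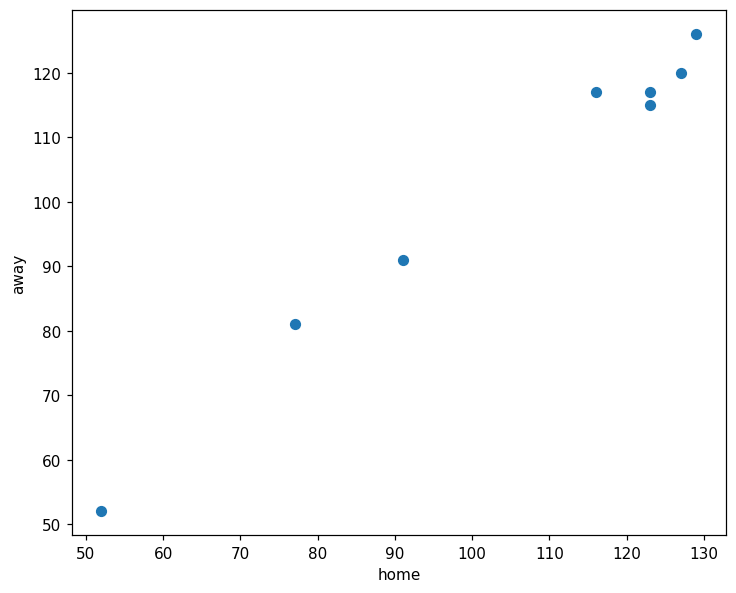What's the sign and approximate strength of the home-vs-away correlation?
Points are positively correlated; strong (|r| ≈ 1.0).

positive, strong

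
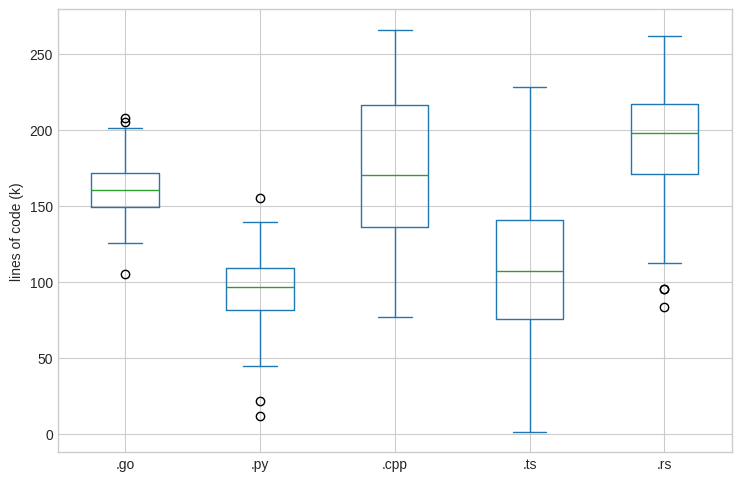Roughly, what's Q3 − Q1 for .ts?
Q3 ≈ 140, Q1 ≈ 80; IQR ≈ 60.

≈ 60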